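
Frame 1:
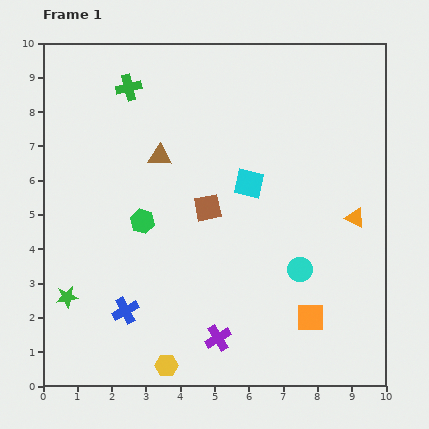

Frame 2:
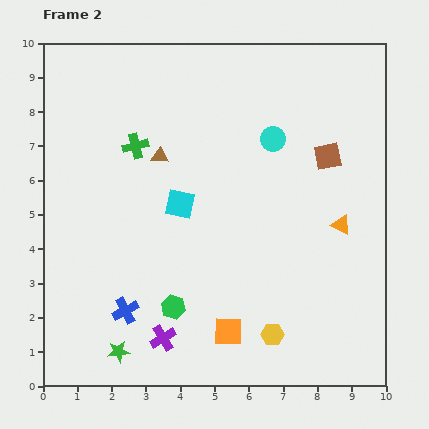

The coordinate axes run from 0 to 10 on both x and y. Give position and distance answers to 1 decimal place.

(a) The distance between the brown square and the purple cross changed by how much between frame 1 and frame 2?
+3.4

Distance in frame 1: 3.8. Distance in frame 2: 7.2.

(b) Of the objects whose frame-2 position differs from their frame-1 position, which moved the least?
the orange triangle

(moved 0.4)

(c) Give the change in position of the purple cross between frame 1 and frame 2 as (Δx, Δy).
(-1.6, 0.0)

The purple cross was at (5.1, 1.4) in frame 1 and (3.5, 1.4) in frame 2.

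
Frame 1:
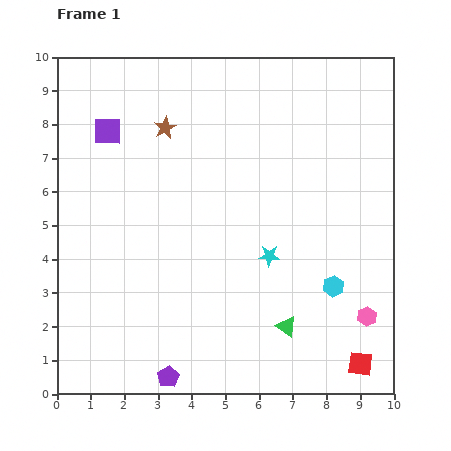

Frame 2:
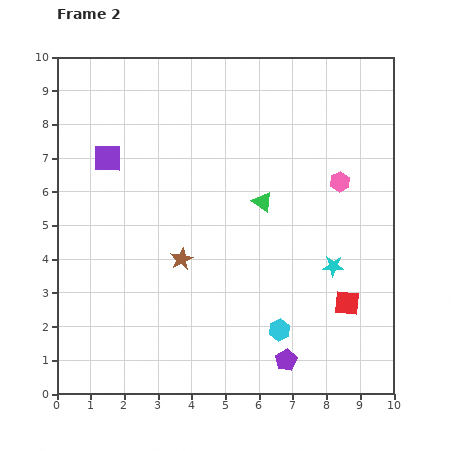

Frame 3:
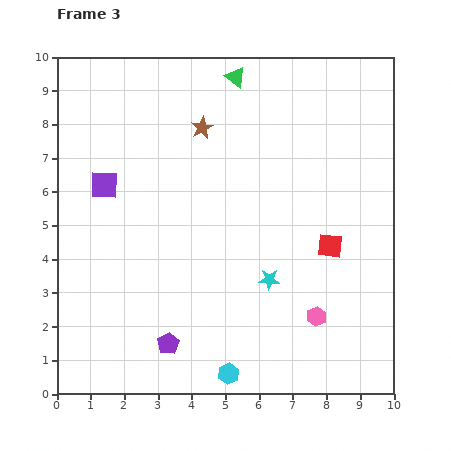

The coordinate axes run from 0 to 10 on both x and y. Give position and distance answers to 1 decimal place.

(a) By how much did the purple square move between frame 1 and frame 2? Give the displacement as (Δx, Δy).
(0.0, -0.8)

The purple square was at (1.5, 7.8) in frame 1 and (1.5, 7.0) in frame 2.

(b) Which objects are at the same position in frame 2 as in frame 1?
none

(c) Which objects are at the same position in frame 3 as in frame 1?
none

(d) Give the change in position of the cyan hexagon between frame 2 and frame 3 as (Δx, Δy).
(-1.5, -1.3)

The cyan hexagon was at (6.6, 1.9) in frame 2 and (5.1, 0.6) in frame 3.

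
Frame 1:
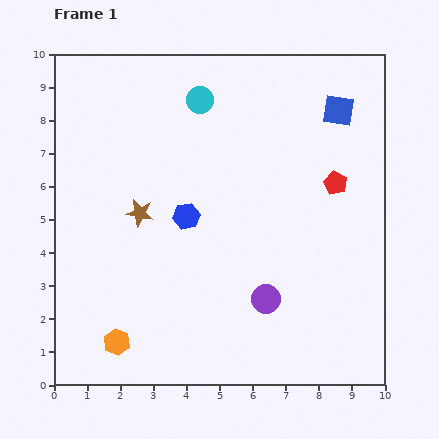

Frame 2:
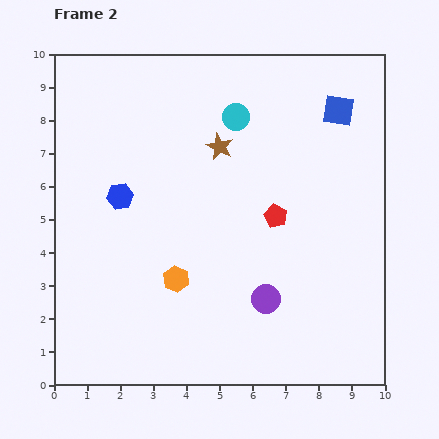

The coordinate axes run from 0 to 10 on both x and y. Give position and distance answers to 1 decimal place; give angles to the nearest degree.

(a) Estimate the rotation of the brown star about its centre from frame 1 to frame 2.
16° clockwise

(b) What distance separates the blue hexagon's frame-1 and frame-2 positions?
2.1

The blue hexagon moved from (4.0, 5.1) to (2.0, 5.7), a distance of √(2.0² + 0.6²) ≈ 2.1.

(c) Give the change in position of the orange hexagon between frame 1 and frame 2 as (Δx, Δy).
(1.8, 1.9)

The orange hexagon was at (1.9, 1.3) in frame 1 and (3.7, 3.2) in frame 2.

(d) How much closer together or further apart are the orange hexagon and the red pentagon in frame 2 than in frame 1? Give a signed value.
-4.6

Distance in frame 1: 8.2. Distance in frame 2: 3.6.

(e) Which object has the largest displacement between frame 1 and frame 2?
the brown star

(moved 3.1; next 2.6)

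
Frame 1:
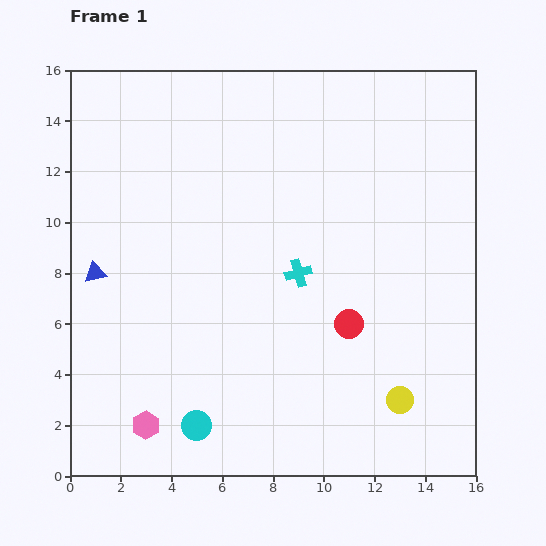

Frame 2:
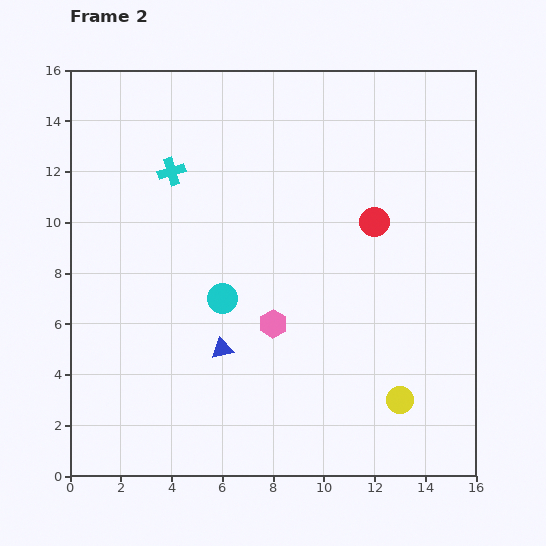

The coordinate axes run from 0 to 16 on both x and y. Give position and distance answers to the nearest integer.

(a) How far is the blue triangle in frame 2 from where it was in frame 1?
6

The blue triangle moved from (1, 8) to (6, 5), a distance of √(5² + 3²) ≈ 6.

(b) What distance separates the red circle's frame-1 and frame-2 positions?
4

The red circle moved from (11, 6) to (12, 10), a distance of √(1² + 4²) ≈ 4.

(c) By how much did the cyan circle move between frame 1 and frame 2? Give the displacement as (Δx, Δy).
(1, 5)

The cyan circle was at (5, 2) in frame 1 and (6, 7) in frame 2.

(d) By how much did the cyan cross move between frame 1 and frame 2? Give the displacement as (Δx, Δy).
(-5, 4)

The cyan cross was at (9, 8) in frame 1 and (4, 12) in frame 2.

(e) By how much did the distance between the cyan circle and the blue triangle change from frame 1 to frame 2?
-5

Distance in frame 1: 7. Distance in frame 2: 2.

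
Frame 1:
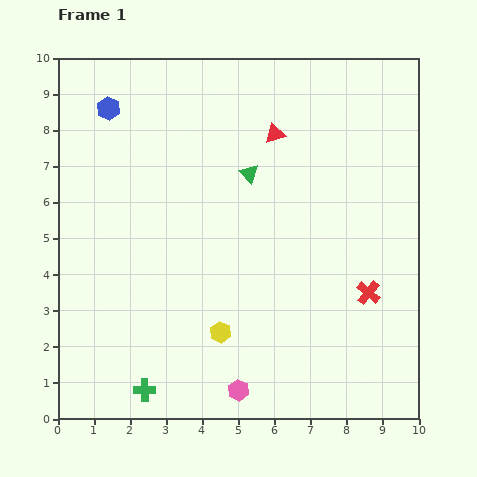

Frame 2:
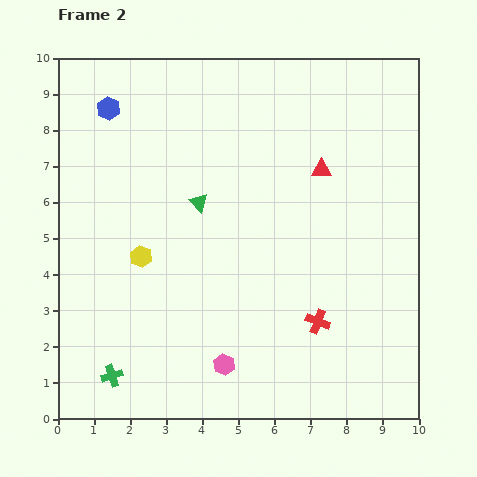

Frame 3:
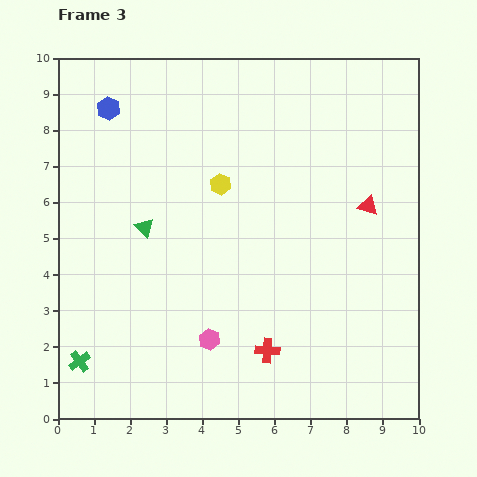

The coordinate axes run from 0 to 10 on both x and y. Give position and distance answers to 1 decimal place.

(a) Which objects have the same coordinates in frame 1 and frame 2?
the blue hexagon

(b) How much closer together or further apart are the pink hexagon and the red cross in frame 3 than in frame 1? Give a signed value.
-2.9

Distance in frame 1: 4.5. Distance in frame 3: 1.6.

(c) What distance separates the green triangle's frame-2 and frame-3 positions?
1.7

The green triangle moved from (3.9, 6.0) to (2.4, 5.3), a distance of √(1.5² + 0.7²) ≈ 1.7.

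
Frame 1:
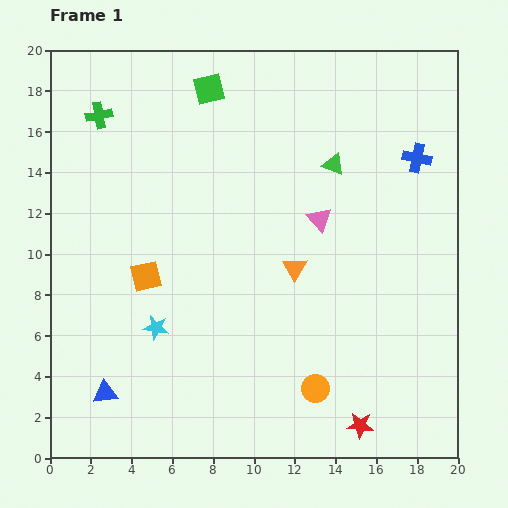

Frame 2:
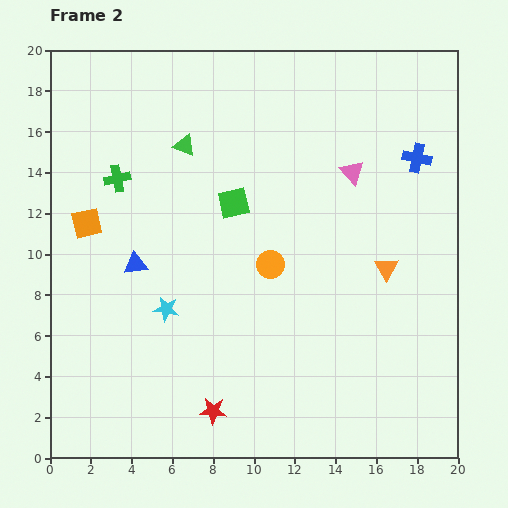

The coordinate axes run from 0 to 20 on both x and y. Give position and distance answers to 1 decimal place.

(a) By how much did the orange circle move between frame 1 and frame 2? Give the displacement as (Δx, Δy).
(-2.2, 6.1)

The orange circle was at (13.0, 3.4) in frame 1 and (10.8, 9.5) in frame 2.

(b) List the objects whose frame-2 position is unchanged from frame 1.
the blue cross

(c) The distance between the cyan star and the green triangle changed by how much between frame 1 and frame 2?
-3.7

Distance in frame 1: 11.8. Distance in frame 2: 8.1.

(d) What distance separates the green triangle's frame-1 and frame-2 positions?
7.4

The green triangle moved from (13.9, 14.4) to (6.6, 15.3), a distance of √(7.3² + 0.9²) ≈ 7.4.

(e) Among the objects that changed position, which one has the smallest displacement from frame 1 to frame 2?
the cyan star

(moved 1.0)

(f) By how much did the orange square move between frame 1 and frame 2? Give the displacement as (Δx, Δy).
(-2.9, 2.6)

The orange square was at (4.7, 8.9) in frame 1 and (1.8, 11.5) in frame 2.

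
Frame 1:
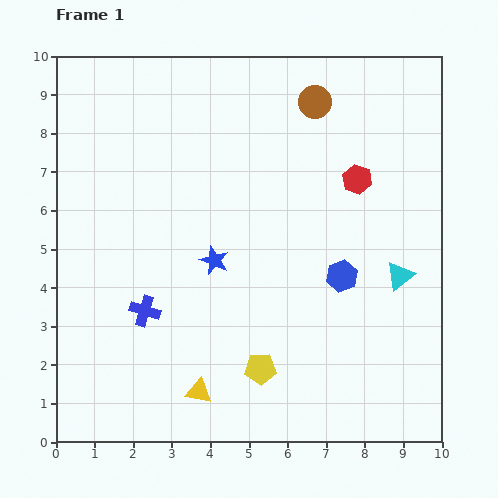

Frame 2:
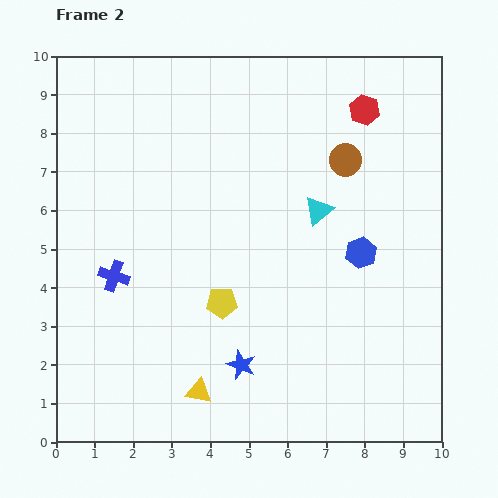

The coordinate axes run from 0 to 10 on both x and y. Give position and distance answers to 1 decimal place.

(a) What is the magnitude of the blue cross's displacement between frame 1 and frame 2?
1.2

The blue cross moved from (2.3, 3.4) to (1.5, 4.3), a distance of √(0.8² + 0.9²) ≈ 1.2.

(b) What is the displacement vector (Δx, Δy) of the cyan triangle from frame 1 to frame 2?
(-2.1, 1.7)

The cyan triangle was at (8.9, 4.3) in frame 1 and (6.8, 6.0) in frame 2.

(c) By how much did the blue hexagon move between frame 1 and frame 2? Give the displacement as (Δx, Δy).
(0.5, 0.6)

The blue hexagon was at (7.4, 4.3) in frame 1 and (7.9, 4.9) in frame 2.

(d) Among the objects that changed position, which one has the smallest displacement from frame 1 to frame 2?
the blue hexagon

(moved 0.8)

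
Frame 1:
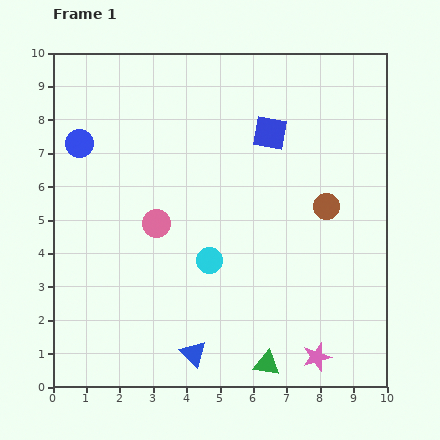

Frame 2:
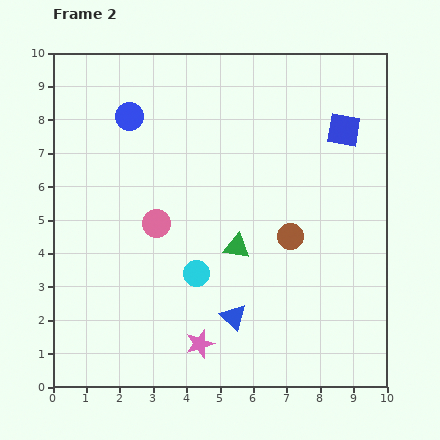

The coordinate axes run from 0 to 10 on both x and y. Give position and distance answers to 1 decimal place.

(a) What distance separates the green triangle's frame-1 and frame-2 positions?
3.6

The green triangle moved from (6.4, 0.7) to (5.5, 4.2), a distance of √(0.9² + 3.5²) ≈ 3.6.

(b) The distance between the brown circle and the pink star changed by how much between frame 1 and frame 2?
-0.3

Distance in frame 1: 4.5. Distance in frame 2: 4.2.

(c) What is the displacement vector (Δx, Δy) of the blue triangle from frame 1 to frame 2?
(1.2, 1.1)

The blue triangle was at (4.2, 1.0) in frame 1 and (5.4, 2.1) in frame 2.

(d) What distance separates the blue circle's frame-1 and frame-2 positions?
1.7

The blue circle moved from (0.8, 7.3) to (2.3, 8.1), a distance of √(1.5² + 0.8²) ≈ 1.7.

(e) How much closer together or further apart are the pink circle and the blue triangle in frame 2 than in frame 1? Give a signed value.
-0.5

Distance in frame 1: 4.1. Distance in frame 2: 3.6.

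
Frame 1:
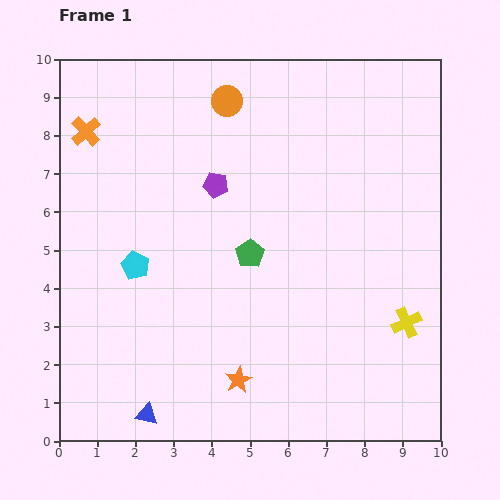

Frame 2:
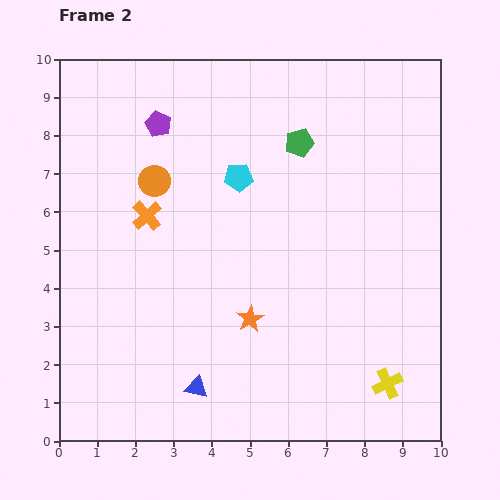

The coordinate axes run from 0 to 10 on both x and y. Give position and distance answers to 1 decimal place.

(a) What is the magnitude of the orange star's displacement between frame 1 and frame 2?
1.6

The orange star moved from (4.7, 1.6) to (5.0, 3.2), a distance of √(0.3² + 1.6²) ≈ 1.6.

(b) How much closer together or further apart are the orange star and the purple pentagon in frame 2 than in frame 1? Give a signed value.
+0.5

Distance in frame 1: 5.1. Distance in frame 2: 5.6.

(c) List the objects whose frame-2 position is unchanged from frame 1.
none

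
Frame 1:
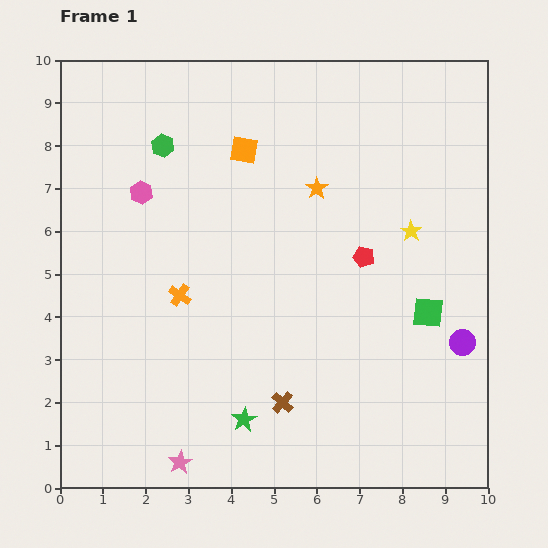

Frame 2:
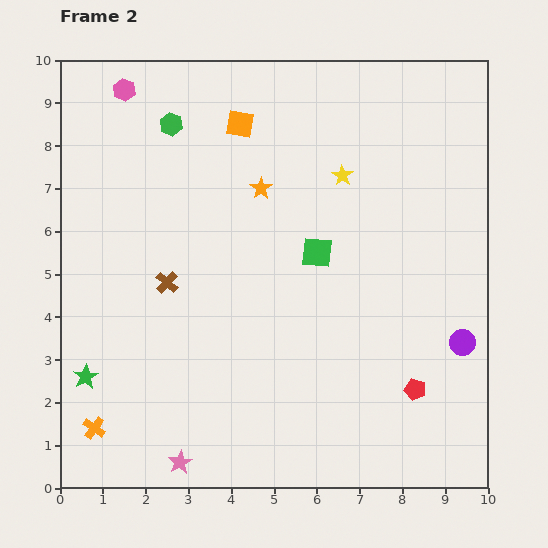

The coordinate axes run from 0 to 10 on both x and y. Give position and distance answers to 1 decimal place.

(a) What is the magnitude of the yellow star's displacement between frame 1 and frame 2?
2.1

The yellow star moved from (8.2, 6.0) to (6.6, 7.3), a distance of √(1.6² + 1.3²) ≈ 2.1.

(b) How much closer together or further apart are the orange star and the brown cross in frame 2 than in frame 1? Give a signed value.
-2.0

Distance in frame 1: 5.1. Distance in frame 2: 3.1.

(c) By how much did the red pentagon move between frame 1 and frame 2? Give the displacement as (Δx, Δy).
(1.2, -3.1)

The red pentagon was at (7.1, 5.4) in frame 1 and (8.3, 2.3) in frame 2.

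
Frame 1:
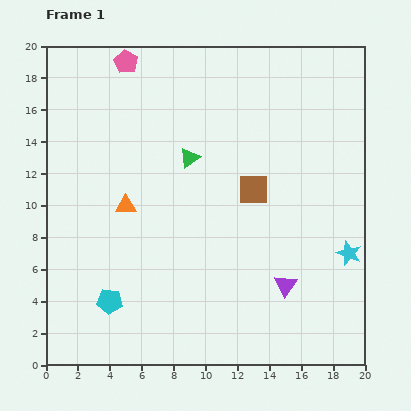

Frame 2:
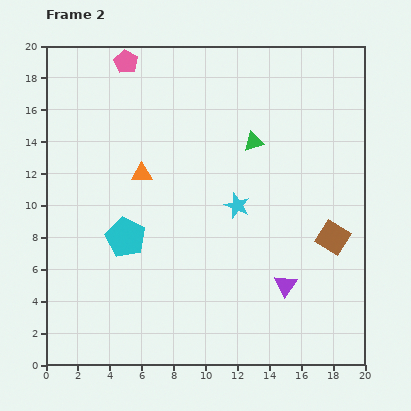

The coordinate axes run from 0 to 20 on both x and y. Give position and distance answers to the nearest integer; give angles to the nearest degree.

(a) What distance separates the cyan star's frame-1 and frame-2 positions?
8

The cyan star moved from (19, 7) to (12, 10), a distance of √(7² + 3²) ≈ 8.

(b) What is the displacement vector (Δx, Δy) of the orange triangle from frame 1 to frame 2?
(1, 2)

The orange triangle was at (5, 10) in frame 1 and (6, 12) in frame 2.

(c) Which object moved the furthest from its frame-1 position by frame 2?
the cyan star

(moved 8; next 6)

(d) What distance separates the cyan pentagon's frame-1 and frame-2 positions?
4

The cyan pentagon moved from (4, 4) to (5, 8), a distance of √(1² + 4²) ≈ 4.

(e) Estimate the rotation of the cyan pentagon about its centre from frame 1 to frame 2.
21° clockwise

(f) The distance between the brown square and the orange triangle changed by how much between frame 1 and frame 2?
+5

Distance in frame 1: 8. Distance in frame 2: 13.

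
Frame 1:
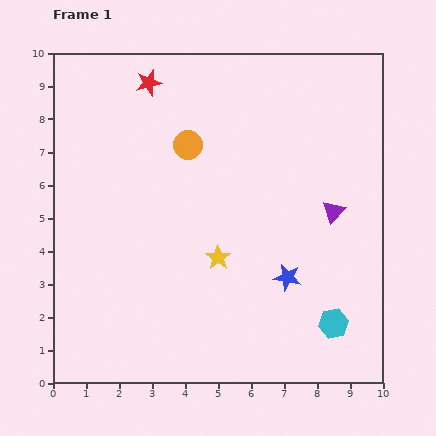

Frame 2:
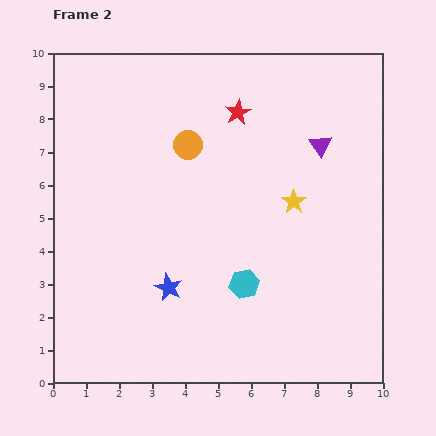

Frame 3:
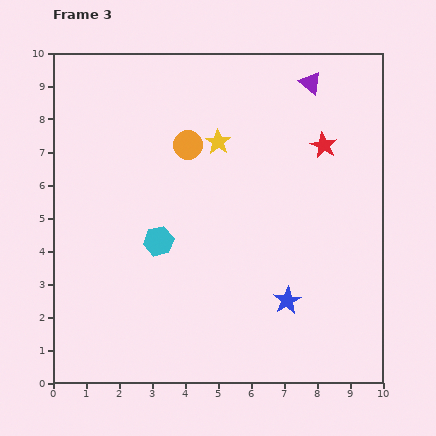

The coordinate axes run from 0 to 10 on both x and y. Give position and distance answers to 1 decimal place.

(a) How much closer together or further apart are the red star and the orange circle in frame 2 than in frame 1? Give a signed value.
-0.4

Distance in frame 1: 2.2. Distance in frame 2: 1.8.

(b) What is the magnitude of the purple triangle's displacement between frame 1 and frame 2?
2.0

The purple triangle moved from (8.5, 5.2) to (8.1, 7.2), a distance of √(0.4² + 2.0²) ≈ 2.0.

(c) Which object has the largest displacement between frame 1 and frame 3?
the cyan hexagon

(moved 5.9; next 5.6)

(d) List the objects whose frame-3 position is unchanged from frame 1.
the orange circle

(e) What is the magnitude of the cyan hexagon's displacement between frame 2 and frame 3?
2.9

The cyan hexagon moved from (5.8, 3.0) to (3.2, 4.3), a distance of √(2.6² + 1.3²) ≈ 2.9.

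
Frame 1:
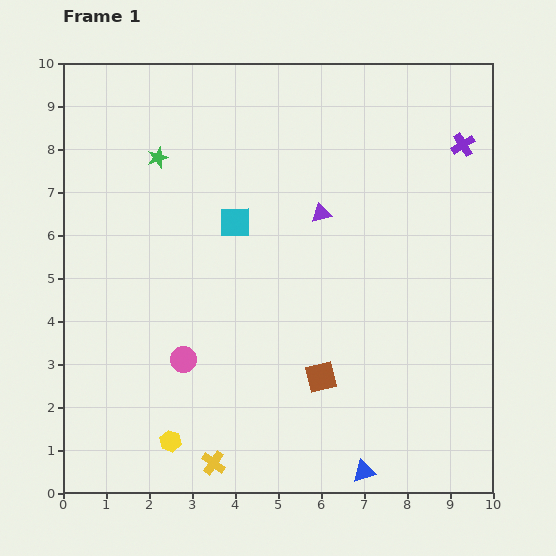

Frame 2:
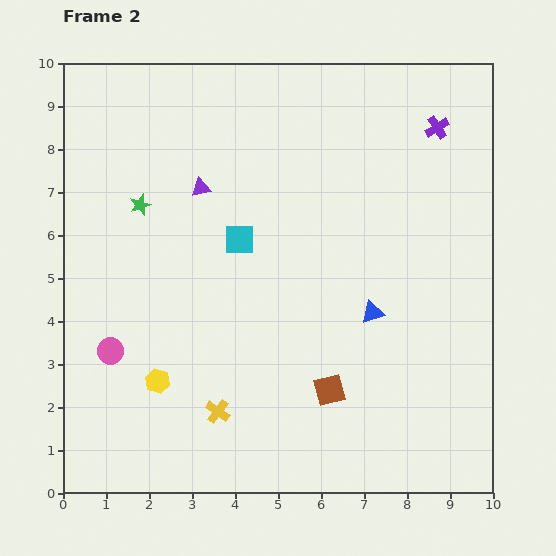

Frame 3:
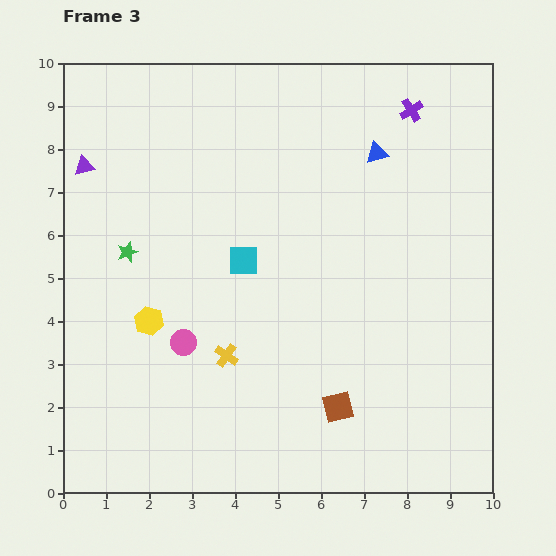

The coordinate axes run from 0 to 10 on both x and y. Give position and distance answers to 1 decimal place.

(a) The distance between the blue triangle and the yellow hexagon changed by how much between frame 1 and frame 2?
+0.6

Distance in frame 1: 4.6. Distance in frame 2: 5.2.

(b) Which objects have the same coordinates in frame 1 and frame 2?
none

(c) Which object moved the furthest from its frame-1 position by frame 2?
the blue triangle

(moved 3.7; next 2.9)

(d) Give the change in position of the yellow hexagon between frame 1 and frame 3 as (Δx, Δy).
(-0.5, 2.8)

The yellow hexagon was at (2.5, 1.2) in frame 1 and (2.0, 4.0) in frame 3.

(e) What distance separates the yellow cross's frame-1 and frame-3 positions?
2.5

The yellow cross moved from (3.5, 0.7) to (3.8, 3.2), a distance of √(0.3² + 2.5²) ≈ 2.5.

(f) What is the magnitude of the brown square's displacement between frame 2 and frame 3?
0.4

The brown square moved from (6.2, 2.4) to (6.4, 2.0), a distance of √(0.2² + 0.4²) ≈ 0.4.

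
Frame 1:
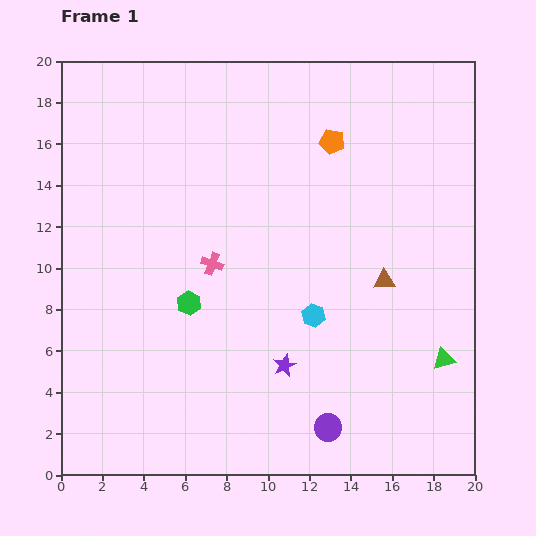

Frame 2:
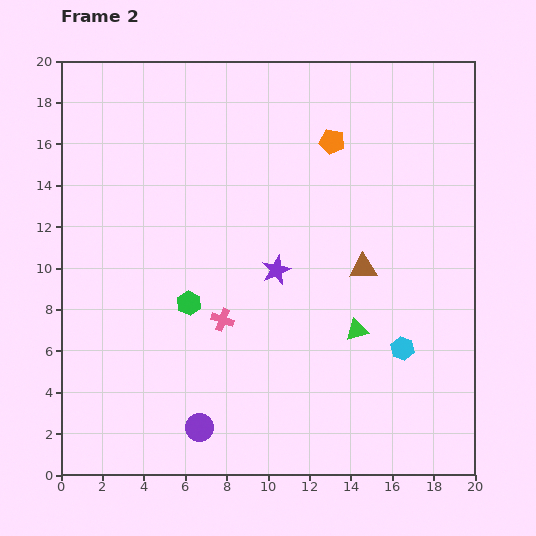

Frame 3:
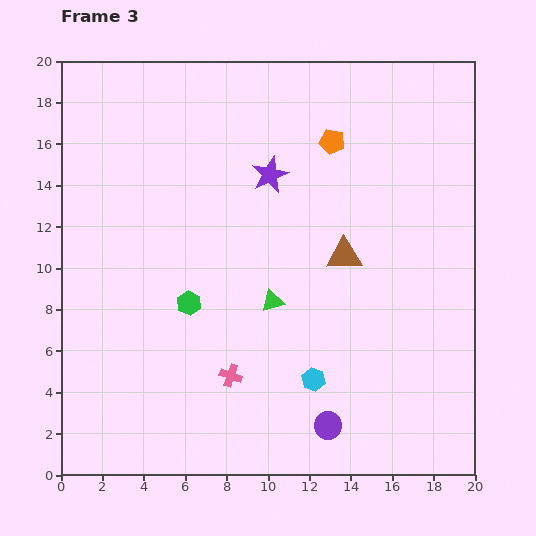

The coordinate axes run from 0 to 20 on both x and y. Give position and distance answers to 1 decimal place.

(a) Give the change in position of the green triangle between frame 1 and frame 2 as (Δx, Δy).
(-4.2, 1.4)

The green triangle was at (18.5, 5.6) in frame 1 and (14.3, 7.0) in frame 2.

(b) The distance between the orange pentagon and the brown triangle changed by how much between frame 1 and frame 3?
-1.7

Distance in frame 1: 7.2. Distance in frame 3: 5.5.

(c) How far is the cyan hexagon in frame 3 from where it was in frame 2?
4.6

The cyan hexagon moved from (16.5, 6.1) to (12.2, 4.6), a distance of √(4.3² + 1.5²) ≈ 4.6.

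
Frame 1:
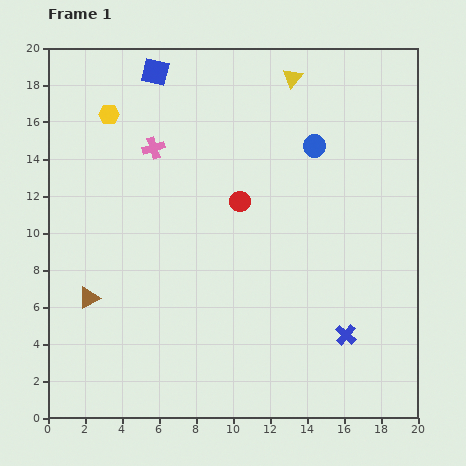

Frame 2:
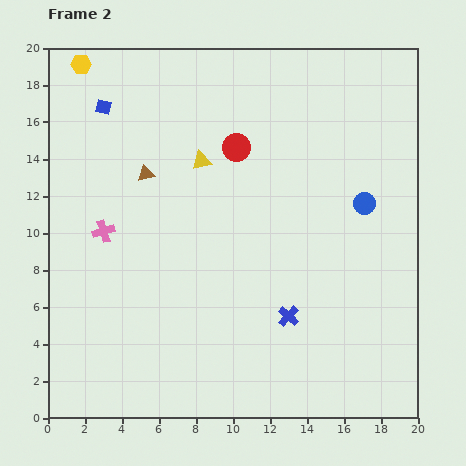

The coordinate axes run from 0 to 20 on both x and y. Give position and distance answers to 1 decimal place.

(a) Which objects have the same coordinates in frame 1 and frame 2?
none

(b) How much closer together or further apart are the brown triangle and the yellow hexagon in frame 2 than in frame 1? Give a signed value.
-3.1

Distance in frame 1: 10.0. Distance in frame 2: 6.9.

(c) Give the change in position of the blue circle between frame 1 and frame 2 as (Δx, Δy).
(2.7, -3.1)

The blue circle was at (14.4, 14.7) in frame 1 and (17.1, 11.6) in frame 2.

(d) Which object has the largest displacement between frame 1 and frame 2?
the brown triangle

(moved 7.4; next 6.7)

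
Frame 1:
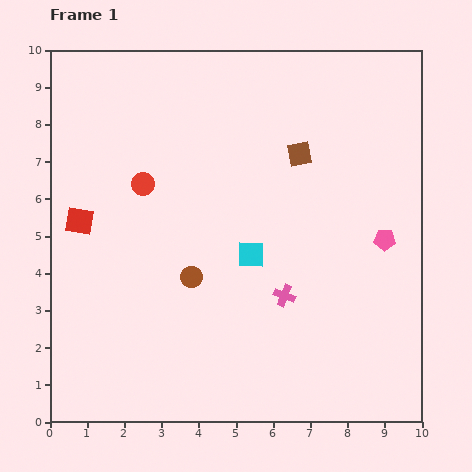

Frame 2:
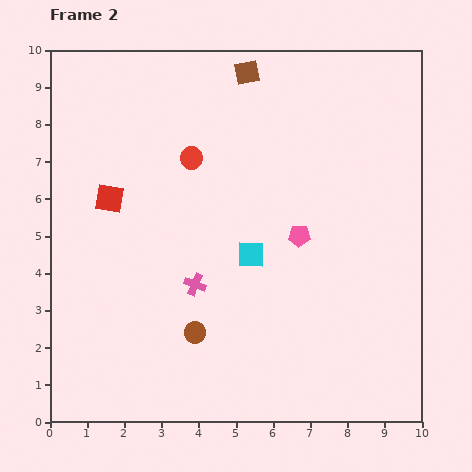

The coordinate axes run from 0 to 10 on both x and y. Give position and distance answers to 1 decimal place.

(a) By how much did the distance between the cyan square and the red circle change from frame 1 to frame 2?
-0.4

Distance in frame 1: 3.5. Distance in frame 2: 3.1.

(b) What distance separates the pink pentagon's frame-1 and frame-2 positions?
2.3

The pink pentagon moved from (9.0, 4.9) to (6.7, 5.0), a distance of √(2.3² + 0.1²) ≈ 2.3.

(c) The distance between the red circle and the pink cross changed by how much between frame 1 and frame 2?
-1.4

Distance in frame 1: 4.8. Distance in frame 2: 3.4.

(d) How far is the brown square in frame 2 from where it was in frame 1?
2.6

The brown square moved from (6.7, 7.2) to (5.3, 9.4), a distance of √(1.4² + 2.2²) ≈ 2.6.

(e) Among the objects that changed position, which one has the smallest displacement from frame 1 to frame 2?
the red square

(moved 1.0)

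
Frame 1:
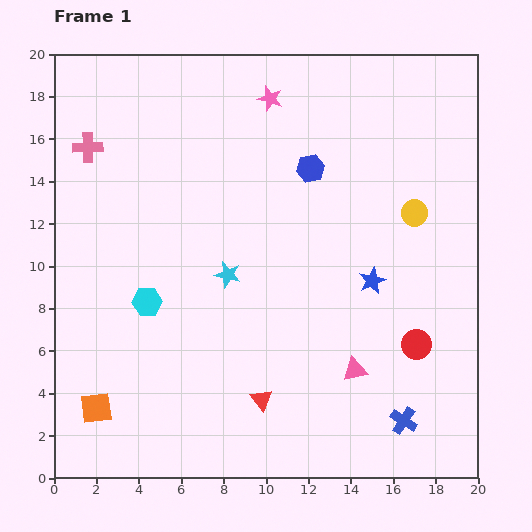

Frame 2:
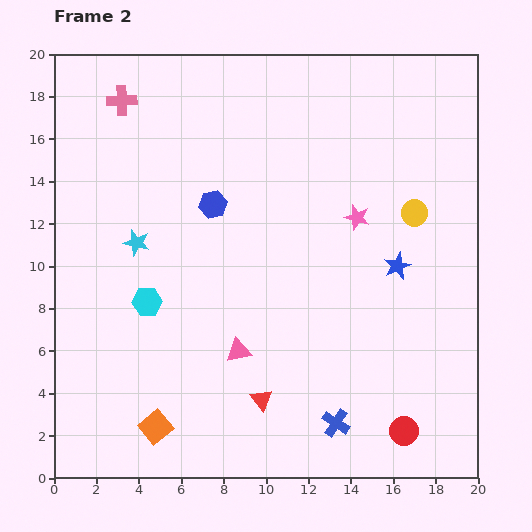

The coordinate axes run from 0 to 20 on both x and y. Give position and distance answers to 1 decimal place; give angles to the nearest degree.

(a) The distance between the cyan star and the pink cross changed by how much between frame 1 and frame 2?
-2.2

Distance in frame 1: 8.9. Distance in frame 2: 6.7.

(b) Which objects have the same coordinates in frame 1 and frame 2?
the yellow circle, the red triangle, the cyan hexagon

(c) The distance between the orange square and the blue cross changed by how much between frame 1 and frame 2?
-6.0

Distance in frame 1: 14.5. Distance in frame 2: 8.5.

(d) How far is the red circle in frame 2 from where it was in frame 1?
4.1

The red circle moved from (17.1, 6.3) to (16.5, 2.2), a distance of √(0.6² + 4.1²) ≈ 4.1.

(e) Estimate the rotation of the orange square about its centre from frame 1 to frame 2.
33° counter-clockwise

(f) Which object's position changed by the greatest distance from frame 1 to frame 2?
the pink star

(moved 6.9; next 5.6)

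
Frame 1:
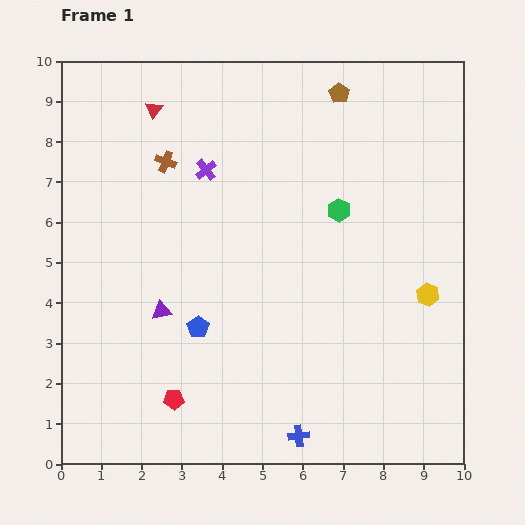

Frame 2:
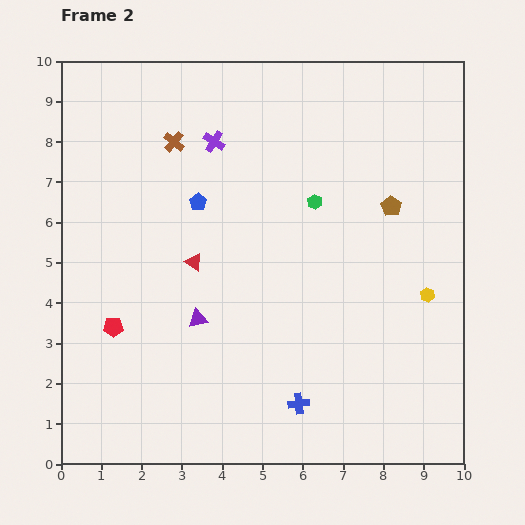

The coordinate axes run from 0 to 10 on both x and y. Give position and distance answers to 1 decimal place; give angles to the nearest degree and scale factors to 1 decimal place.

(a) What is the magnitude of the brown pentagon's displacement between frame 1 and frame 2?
3.1

The brown pentagon moved from (6.9, 9.2) to (8.2, 6.4), a distance of √(1.3² + 2.8²) ≈ 3.1.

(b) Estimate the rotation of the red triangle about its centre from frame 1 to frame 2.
31° counter-clockwise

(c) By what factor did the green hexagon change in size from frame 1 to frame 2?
0.6×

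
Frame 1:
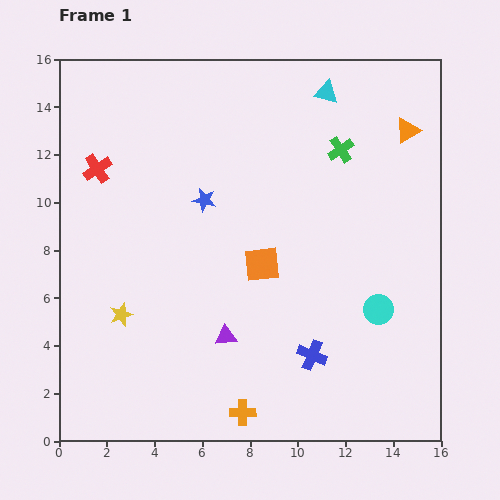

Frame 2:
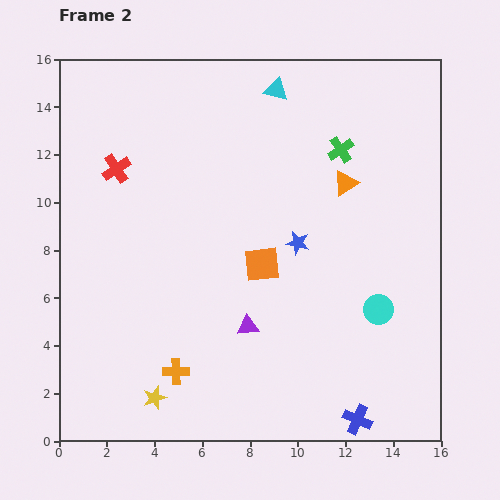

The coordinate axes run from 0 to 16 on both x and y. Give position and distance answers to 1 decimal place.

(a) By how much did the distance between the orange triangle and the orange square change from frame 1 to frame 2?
-3.4

Distance in frame 1: 8.3. Distance in frame 2: 4.9.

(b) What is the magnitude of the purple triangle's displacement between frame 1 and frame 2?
1.0

The purple triangle moved from (7.0, 4.4) to (7.9, 4.8), a distance of √(0.9² + 0.4²) ≈ 1.0.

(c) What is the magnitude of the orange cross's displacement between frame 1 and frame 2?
3.3

The orange cross moved from (7.7, 1.2) to (4.9, 2.9), a distance of √(2.8² + 1.7²) ≈ 3.3.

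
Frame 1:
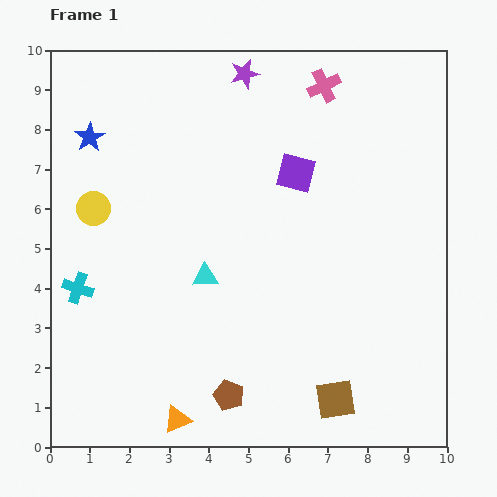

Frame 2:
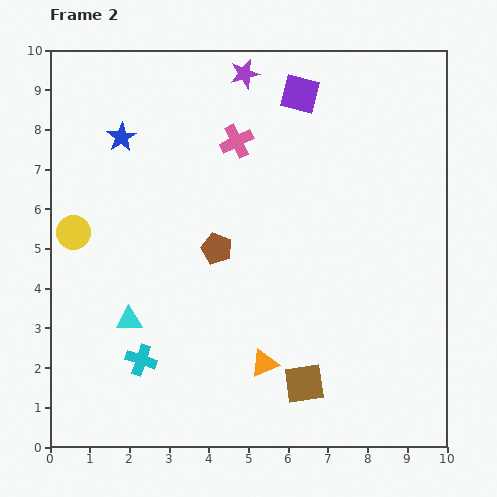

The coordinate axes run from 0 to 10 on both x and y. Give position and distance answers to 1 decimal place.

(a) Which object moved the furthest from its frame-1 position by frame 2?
the brown pentagon

(moved 3.7; next 2.6)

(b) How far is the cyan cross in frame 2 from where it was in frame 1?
2.4

The cyan cross moved from (0.7, 4.0) to (2.3, 2.2), a distance of √(1.6² + 1.8²) ≈ 2.4.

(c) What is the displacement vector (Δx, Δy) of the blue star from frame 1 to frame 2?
(0.8, 0.0)

The blue star was at (1.0, 7.8) in frame 1 and (1.8, 7.8) in frame 2.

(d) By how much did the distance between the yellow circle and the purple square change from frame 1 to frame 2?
+1.5

Distance in frame 1: 5.2. Distance in frame 2: 6.7.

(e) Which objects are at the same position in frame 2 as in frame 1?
the purple star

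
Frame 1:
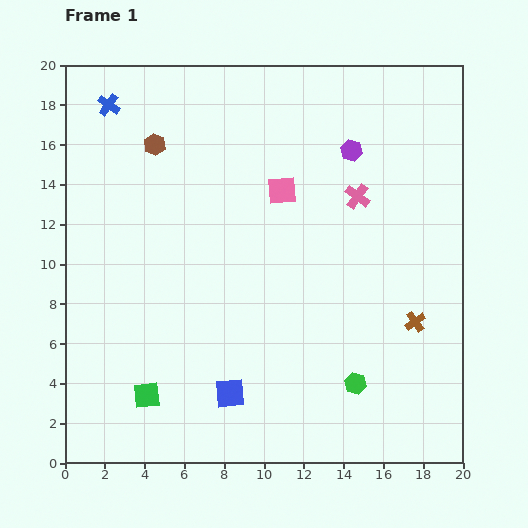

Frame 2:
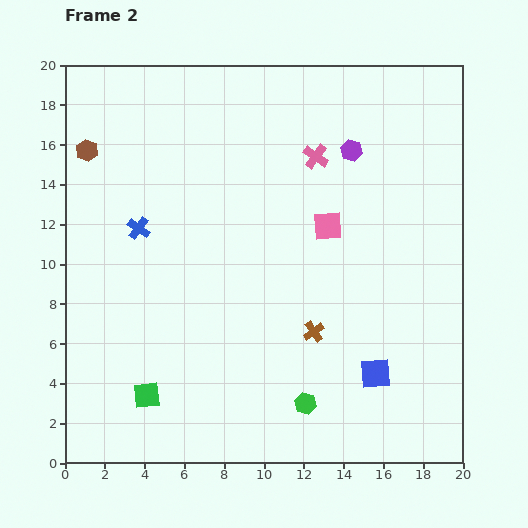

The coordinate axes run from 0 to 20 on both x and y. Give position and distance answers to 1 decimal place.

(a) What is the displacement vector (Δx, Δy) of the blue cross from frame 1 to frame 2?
(1.5, -6.2)

The blue cross was at (2.2, 18.0) in frame 1 and (3.7, 11.8) in frame 2.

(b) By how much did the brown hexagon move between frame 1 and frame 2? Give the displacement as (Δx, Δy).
(-3.4, -0.3)

The brown hexagon was at (4.5, 16.0) in frame 1 and (1.1, 15.7) in frame 2.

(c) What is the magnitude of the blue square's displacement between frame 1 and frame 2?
7.4

The blue square moved from (8.3, 3.5) to (15.6, 4.5), a distance of √(7.3² + 1.0²) ≈ 7.4.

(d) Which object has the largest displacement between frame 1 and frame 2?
the blue square

(moved 7.4; next 6.4)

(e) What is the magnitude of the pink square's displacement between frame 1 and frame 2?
2.9

The pink square moved from (10.9, 13.7) to (13.2, 11.9), a distance of √(2.3² + 1.8²) ≈ 2.9.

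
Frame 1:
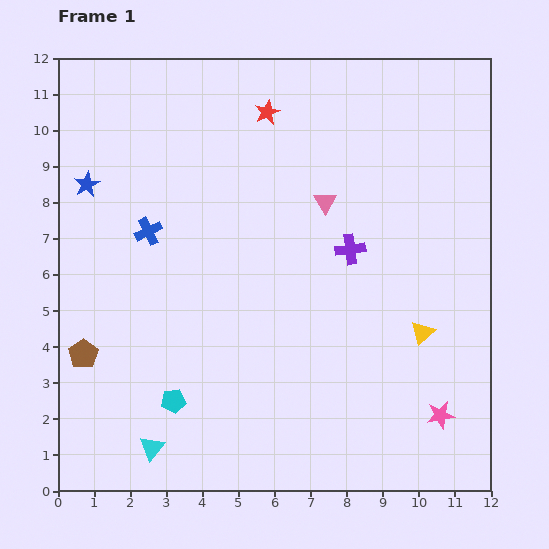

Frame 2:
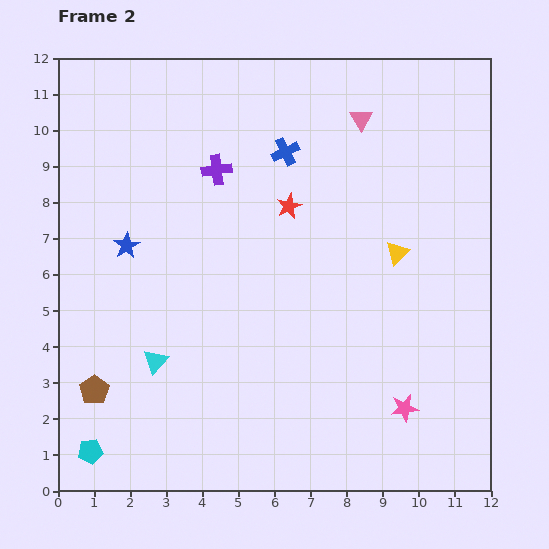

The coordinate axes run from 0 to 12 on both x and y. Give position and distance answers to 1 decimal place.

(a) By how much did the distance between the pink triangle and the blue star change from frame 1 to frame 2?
+0.8

Distance in frame 1: 6.6. Distance in frame 2: 7.4.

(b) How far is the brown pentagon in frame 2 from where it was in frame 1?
1.0

The brown pentagon moved from (0.7, 3.8) to (1.0, 2.8), a distance of √(0.3² + 1.0²) ≈ 1.0.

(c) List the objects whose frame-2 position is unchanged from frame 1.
none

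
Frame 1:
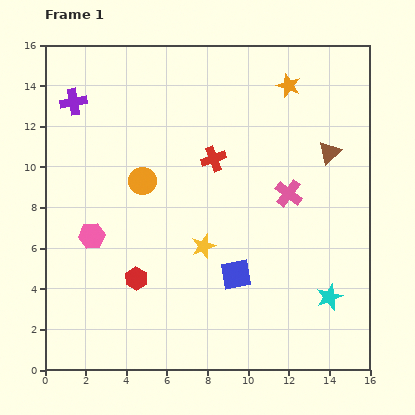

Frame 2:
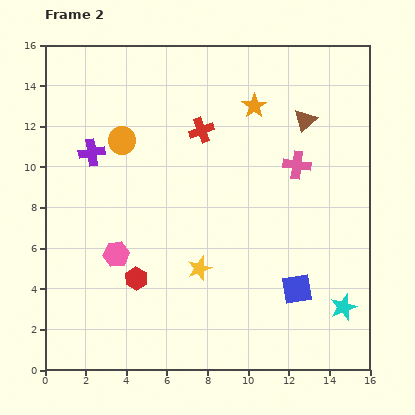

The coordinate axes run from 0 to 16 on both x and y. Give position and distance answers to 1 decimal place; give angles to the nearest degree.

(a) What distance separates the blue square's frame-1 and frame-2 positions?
3.1

The blue square moved from (9.4, 4.7) to (12.4, 4.0), a distance of √(3.0² + 0.7²) ≈ 3.1.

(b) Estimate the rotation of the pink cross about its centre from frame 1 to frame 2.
30° counter-clockwise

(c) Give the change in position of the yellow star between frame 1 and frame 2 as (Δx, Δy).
(-0.2, -1.1)

The yellow star was at (7.8, 6.1) in frame 1 and (7.6, 5.0) in frame 2.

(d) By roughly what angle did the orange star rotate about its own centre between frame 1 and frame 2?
16° clockwise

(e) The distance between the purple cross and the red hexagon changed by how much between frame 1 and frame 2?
-2.6

Distance in frame 1: 9.2. Distance in frame 2: 6.6.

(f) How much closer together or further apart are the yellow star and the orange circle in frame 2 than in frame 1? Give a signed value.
+3.0

Distance in frame 1: 4.4. Distance in frame 2: 7.4.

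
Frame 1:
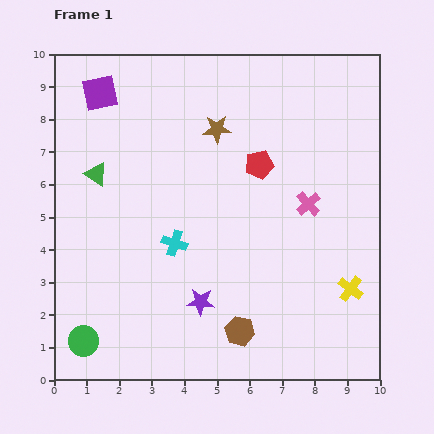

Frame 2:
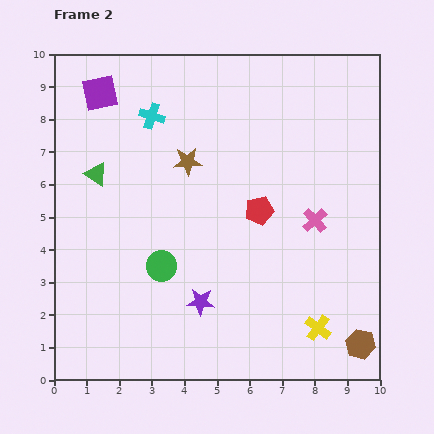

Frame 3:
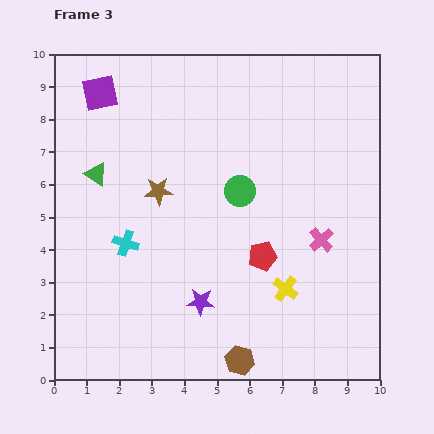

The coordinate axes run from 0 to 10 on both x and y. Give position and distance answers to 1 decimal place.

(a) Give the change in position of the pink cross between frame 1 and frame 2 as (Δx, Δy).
(0.2, -0.5)

The pink cross was at (7.8, 5.4) in frame 1 and (8.0, 4.9) in frame 2.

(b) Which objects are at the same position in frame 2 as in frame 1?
the green triangle, the purple star, the purple square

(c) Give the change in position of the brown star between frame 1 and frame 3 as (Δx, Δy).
(-1.8, -1.9)

The brown star was at (5.0, 7.7) in frame 1 and (3.2, 5.8) in frame 3.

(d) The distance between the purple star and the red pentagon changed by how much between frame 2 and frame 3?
-0.9

Distance in frame 2: 3.3. Distance in frame 3: 2.4.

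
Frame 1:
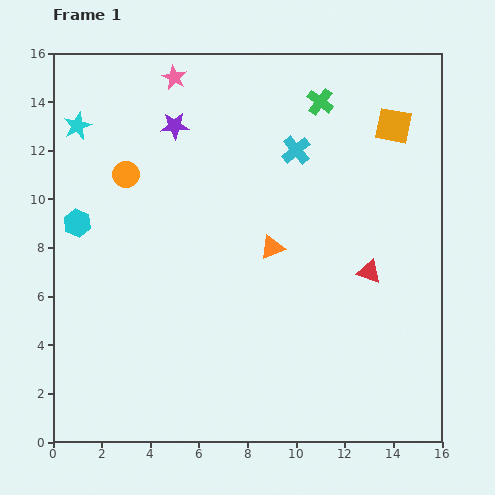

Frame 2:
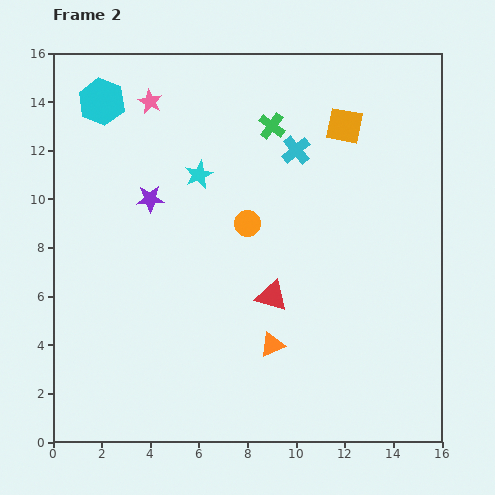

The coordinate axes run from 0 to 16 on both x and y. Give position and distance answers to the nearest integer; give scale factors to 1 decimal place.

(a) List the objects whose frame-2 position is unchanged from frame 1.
the cyan cross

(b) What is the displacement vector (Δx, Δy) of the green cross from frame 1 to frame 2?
(-2, -1)

The green cross was at (11, 14) in frame 1 and (9, 13) in frame 2.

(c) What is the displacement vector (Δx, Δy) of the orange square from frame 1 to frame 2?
(-2, 0)

The orange square was at (14, 13) in frame 1 and (12, 13) in frame 2.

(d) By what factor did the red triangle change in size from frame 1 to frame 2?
1.3×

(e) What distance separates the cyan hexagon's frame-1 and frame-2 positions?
5

The cyan hexagon moved from (1, 9) to (2, 14), a distance of √(1² + 5²) ≈ 5.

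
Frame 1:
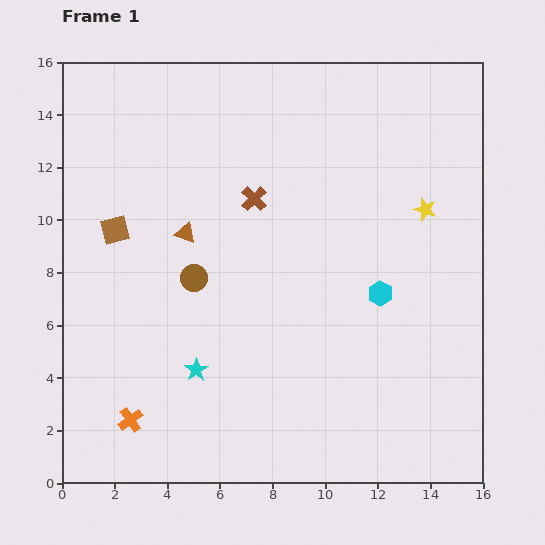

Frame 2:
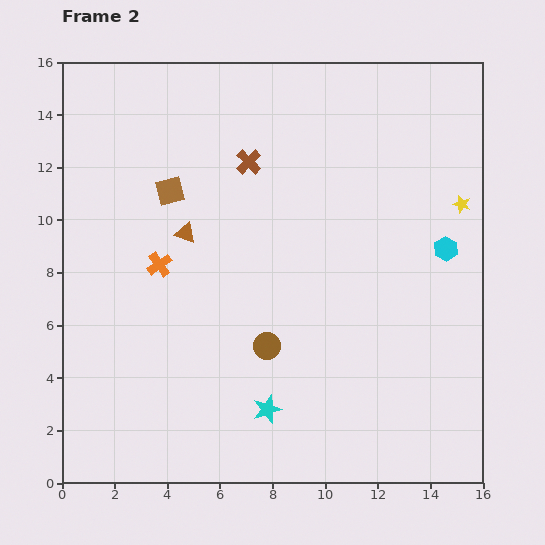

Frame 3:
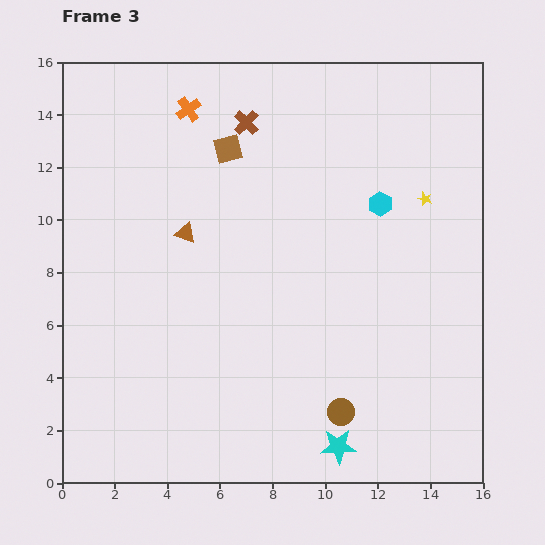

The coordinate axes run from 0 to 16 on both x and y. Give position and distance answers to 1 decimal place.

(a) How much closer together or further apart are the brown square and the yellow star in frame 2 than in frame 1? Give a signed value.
-0.7

Distance in frame 1: 11.8. Distance in frame 2: 11.1.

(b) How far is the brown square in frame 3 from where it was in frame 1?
5.3

The brown square moved from (2.0, 9.6) to (6.3, 12.7), a distance of √(4.3² + 3.1²) ≈ 5.3.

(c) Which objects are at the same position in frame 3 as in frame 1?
the brown triangle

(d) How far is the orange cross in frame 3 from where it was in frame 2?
6.0

The orange cross moved from (3.7, 8.3) to (4.8, 14.2), a distance of √(1.1² + 5.9²) ≈ 6.0.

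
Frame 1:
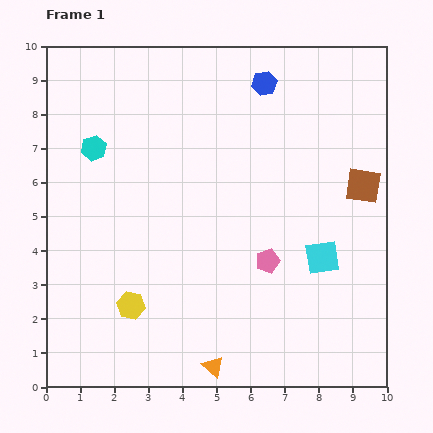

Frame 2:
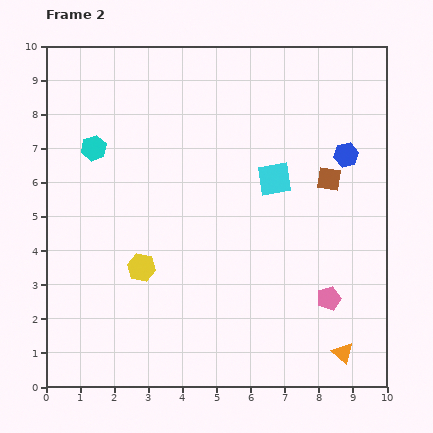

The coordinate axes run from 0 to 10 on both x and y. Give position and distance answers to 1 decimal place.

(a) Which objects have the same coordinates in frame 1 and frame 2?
the cyan hexagon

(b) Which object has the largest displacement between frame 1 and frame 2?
the orange triangle

(moved 3.8; next 3.2)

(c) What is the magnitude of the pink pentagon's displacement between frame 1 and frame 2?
2.1

The pink pentagon moved from (6.5, 3.7) to (8.3, 2.6), a distance of √(1.8² + 1.1²) ≈ 2.1.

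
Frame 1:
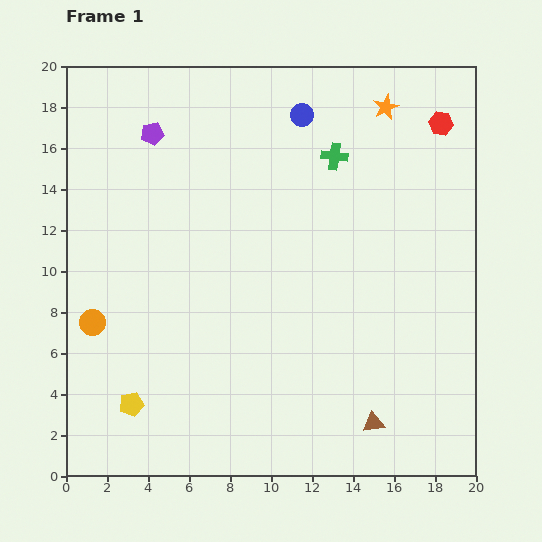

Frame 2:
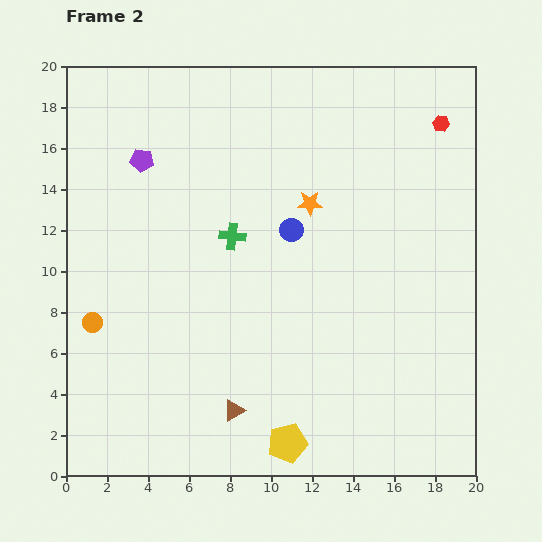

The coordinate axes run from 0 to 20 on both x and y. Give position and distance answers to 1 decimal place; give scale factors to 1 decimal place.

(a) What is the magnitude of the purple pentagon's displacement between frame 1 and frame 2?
1.4

The purple pentagon moved from (4.2, 16.7) to (3.7, 15.4), a distance of √(0.5² + 1.3²) ≈ 1.4.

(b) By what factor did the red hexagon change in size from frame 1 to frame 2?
0.7×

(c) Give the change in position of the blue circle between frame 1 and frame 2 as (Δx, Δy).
(-0.5, -5.6)

The blue circle was at (11.5, 17.6) in frame 1 and (11.0, 12.0) in frame 2.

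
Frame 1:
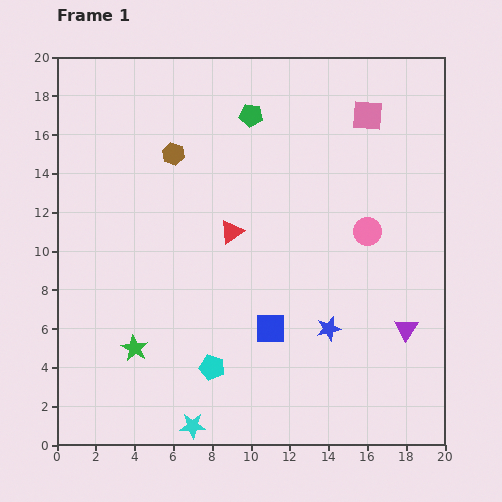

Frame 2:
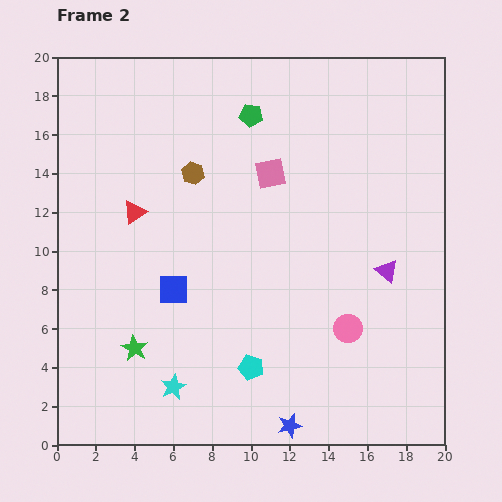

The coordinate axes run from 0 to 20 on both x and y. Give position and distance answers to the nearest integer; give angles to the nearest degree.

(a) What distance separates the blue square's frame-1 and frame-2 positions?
5

The blue square moved from (11, 6) to (6, 8), a distance of √(5² + 2²) ≈ 5.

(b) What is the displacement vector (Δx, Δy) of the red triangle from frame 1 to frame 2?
(-5, 1)

The red triangle was at (9, 11) in frame 1 and (4, 12) in frame 2.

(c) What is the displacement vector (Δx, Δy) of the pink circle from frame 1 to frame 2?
(-1, -5)

The pink circle was at (16, 11) in frame 1 and (15, 6) in frame 2.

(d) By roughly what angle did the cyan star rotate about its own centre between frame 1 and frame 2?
26° counter-clockwise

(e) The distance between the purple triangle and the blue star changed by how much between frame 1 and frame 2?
+5

Distance in frame 1: 4. Distance in frame 2: 9.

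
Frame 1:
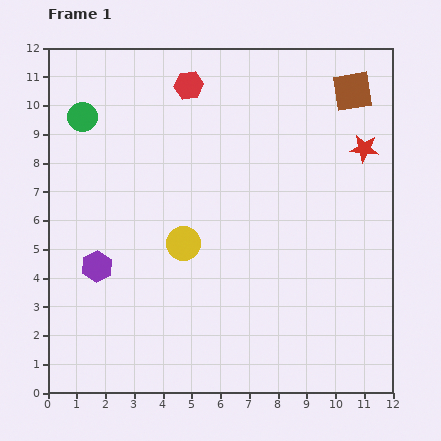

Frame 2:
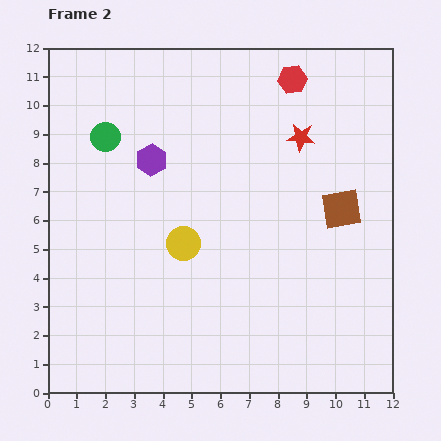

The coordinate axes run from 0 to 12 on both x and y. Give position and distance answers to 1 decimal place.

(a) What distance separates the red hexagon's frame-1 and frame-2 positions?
3.6

The red hexagon moved from (4.9, 10.7) to (8.5, 10.9), a distance of √(3.6² + 0.2²) ≈ 3.6.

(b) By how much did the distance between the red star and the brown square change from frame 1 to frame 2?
+0.9

Distance in frame 1: 2.0. Distance in frame 2: 2.9.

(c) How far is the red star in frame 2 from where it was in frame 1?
2.2

The red star moved from (11.0, 8.5) to (8.8, 8.9), a distance of √(2.2² + 0.4²) ≈ 2.2.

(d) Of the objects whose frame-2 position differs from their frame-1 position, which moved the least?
the green circle

(moved 1.1)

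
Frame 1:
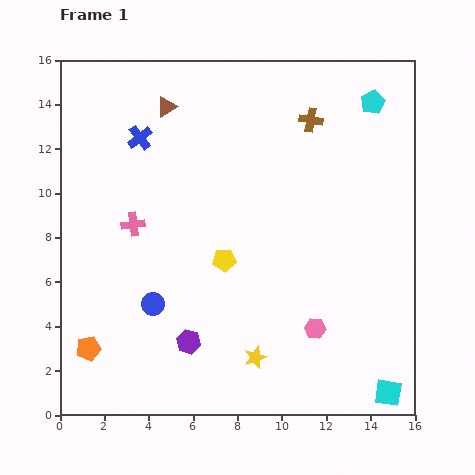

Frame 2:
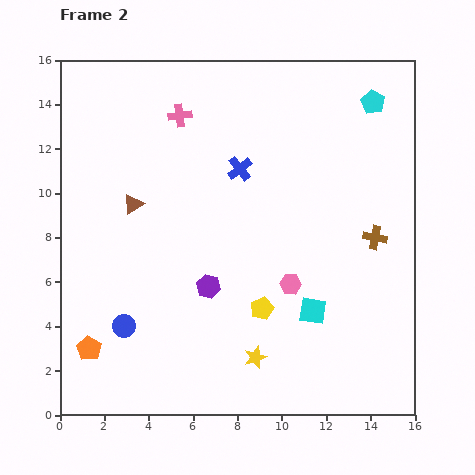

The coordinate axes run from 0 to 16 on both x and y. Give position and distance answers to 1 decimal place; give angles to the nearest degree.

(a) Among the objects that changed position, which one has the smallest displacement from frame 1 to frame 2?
the blue circle

(moved 1.6)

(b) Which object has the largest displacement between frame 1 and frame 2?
the brown cross

(moved 6.0; next 5.3)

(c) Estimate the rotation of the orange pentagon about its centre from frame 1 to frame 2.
26° counter-clockwise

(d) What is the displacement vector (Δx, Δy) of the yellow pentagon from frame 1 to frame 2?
(1.7, -2.2)

The yellow pentagon was at (7.4, 7.0) in frame 1 and (9.1, 4.8) in frame 2.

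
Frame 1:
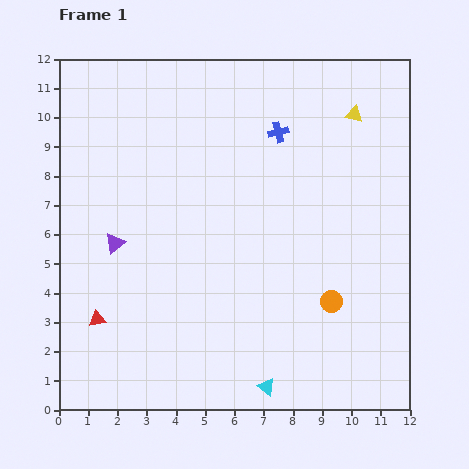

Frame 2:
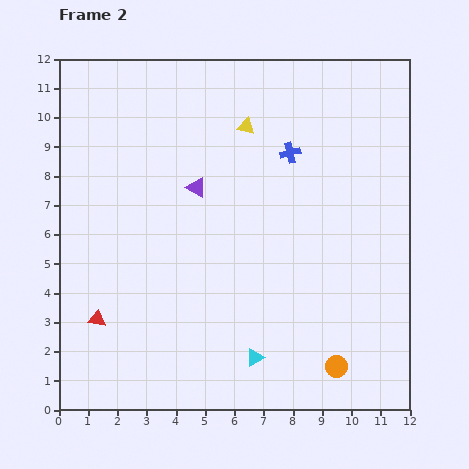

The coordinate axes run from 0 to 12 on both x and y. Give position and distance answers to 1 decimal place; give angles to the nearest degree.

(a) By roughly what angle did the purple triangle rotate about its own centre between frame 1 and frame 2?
54° counter-clockwise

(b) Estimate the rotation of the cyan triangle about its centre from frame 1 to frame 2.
52° clockwise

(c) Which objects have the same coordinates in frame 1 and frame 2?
the red triangle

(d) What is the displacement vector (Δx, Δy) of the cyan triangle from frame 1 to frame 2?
(-0.4, 1.0)

The cyan triangle was at (7.1, 0.8) in frame 1 and (6.7, 1.8) in frame 2.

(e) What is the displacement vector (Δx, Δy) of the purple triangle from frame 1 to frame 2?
(2.8, 1.9)

The purple triangle was at (1.9, 5.7) in frame 1 and (4.7, 7.6) in frame 2.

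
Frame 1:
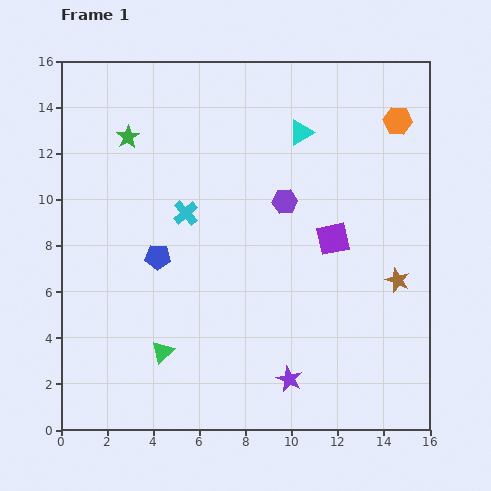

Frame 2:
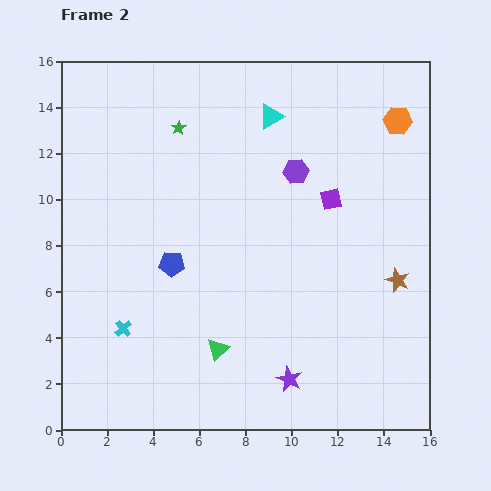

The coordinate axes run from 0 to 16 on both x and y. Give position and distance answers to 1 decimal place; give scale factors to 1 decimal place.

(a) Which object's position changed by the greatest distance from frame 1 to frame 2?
the cyan cross

(moved 5.7; next 2.4)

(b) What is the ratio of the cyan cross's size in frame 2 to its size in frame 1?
0.7×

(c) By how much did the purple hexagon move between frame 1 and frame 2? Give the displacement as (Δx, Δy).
(0.5, 1.3)

The purple hexagon was at (9.7, 9.9) in frame 1 and (10.2, 11.2) in frame 2.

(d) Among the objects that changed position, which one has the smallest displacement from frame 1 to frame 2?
the blue pentagon

(moved 0.7)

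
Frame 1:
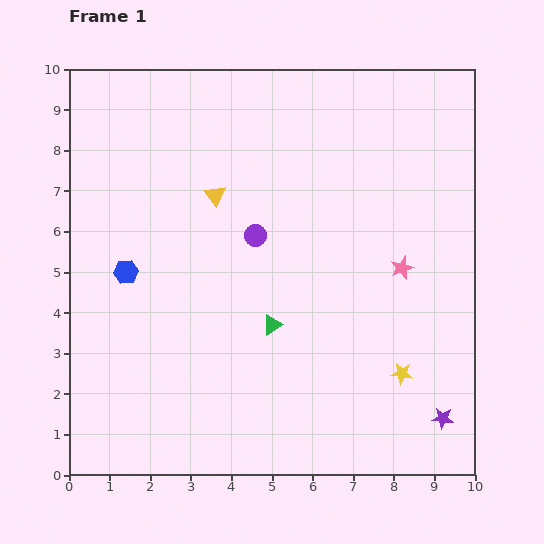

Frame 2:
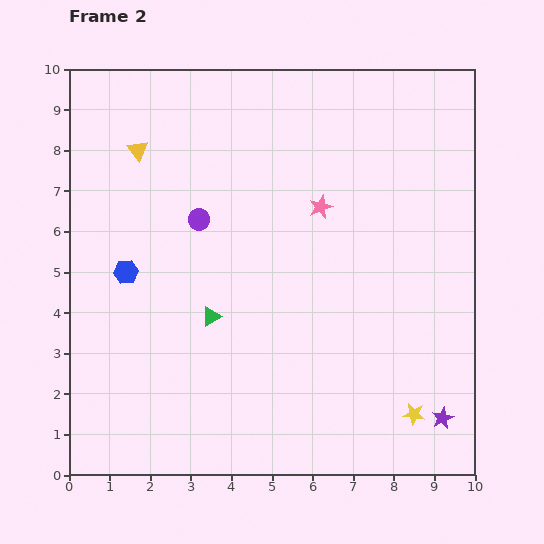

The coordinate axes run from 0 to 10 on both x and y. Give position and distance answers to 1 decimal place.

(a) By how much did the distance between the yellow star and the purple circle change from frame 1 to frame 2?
+2.2

Distance in frame 1: 5.0. Distance in frame 2: 7.2.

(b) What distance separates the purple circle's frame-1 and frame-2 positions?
1.5

The purple circle moved from (4.6, 5.9) to (3.2, 6.3), a distance of √(1.4² + 0.4²) ≈ 1.5.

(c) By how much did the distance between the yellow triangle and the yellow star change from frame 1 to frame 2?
+3.0

Distance in frame 1: 6.4. Distance in frame 2: 9.4.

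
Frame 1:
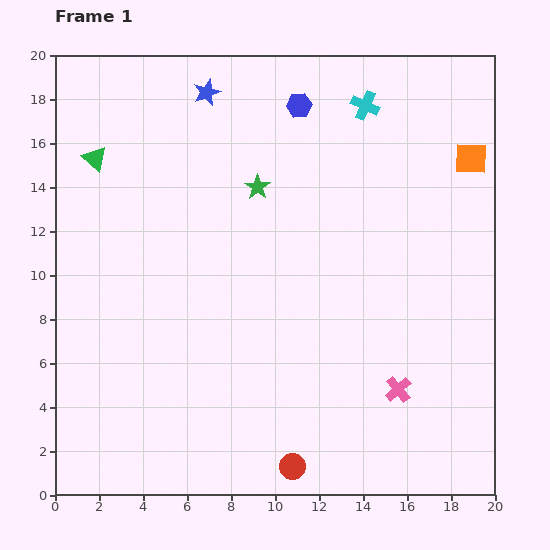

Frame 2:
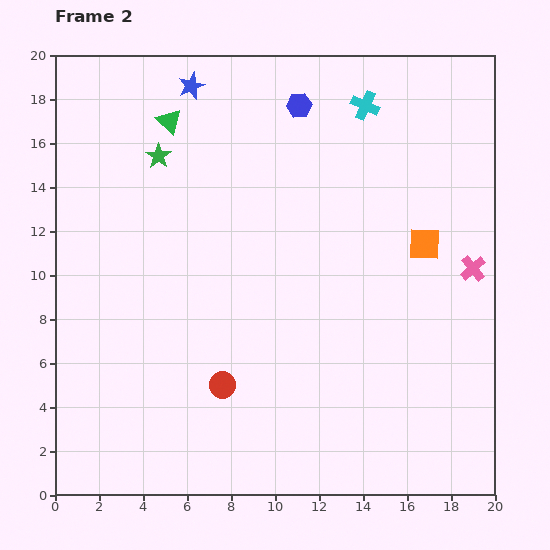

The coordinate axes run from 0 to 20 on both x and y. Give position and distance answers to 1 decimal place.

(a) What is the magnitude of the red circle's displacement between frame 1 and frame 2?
4.9

The red circle moved from (10.8, 1.3) to (7.6, 5.0), a distance of √(3.2² + 3.7²) ≈ 4.9.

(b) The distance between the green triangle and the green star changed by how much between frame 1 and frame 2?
-5.8

Distance in frame 1: 7.5. Distance in frame 2: 1.7.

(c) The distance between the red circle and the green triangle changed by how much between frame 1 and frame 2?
-4.4

Distance in frame 1: 16.6. Distance in frame 2: 12.2.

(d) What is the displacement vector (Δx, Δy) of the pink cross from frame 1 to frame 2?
(3.4, 5.5)

The pink cross was at (15.6, 4.8) in frame 1 and (19.0, 10.3) in frame 2.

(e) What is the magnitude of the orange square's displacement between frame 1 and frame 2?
4.4

The orange square moved from (18.9, 15.3) to (16.8, 11.4), a distance of √(2.1² + 3.9²) ≈ 4.4.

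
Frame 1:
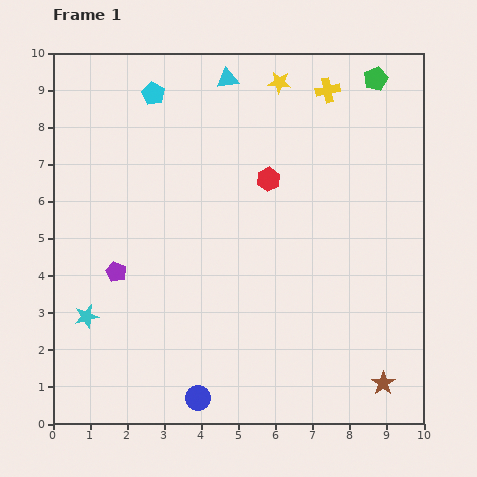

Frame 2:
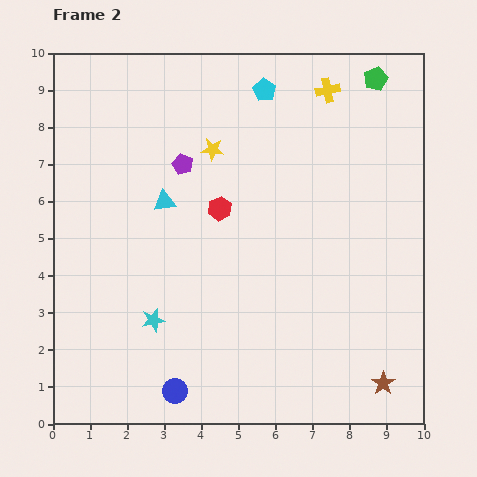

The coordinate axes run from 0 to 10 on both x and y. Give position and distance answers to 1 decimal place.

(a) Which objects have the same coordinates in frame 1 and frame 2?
the yellow cross, the brown star, the green pentagon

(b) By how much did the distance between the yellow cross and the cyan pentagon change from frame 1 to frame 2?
-3.0

Distance in frame 1: 4.7. Distance in frame 2: 1.7.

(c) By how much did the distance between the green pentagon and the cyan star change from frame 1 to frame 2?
-1.3

Distance in frame 1: 10.1. Distance in frame 2: 8.8.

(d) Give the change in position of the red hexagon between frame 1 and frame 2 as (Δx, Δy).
(-1.3, -0.8)

The red hexagon was at (5.8, 6.6) in frame 1 and (4.5, 5.8) in frame 2.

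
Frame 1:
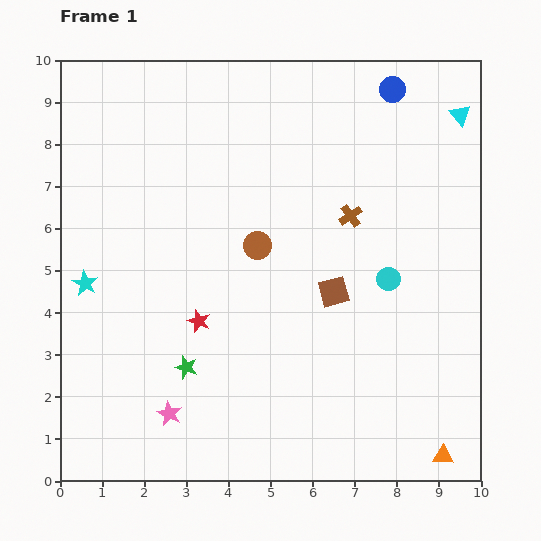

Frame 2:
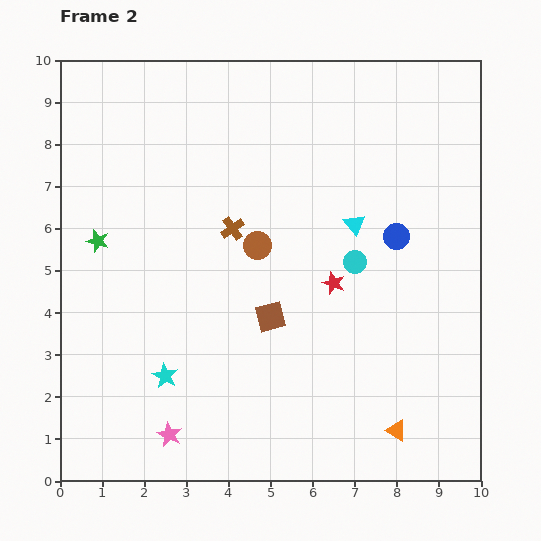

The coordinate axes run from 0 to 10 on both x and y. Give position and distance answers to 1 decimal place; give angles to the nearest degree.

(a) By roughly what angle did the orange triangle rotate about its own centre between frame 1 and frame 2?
26° clockwise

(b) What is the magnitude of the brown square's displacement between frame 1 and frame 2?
1.6

The brown square moved from (6.5, 4.5) to (5.0, 3.9), a distance of √(1.5² + 0.6²) ≈ 1.6.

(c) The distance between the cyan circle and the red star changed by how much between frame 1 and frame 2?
-3.9

Distance in frame 1: 4.6. Distance in frame 2: 0.7.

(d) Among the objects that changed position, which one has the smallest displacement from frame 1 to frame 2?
the pink star

(moved 0.5)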